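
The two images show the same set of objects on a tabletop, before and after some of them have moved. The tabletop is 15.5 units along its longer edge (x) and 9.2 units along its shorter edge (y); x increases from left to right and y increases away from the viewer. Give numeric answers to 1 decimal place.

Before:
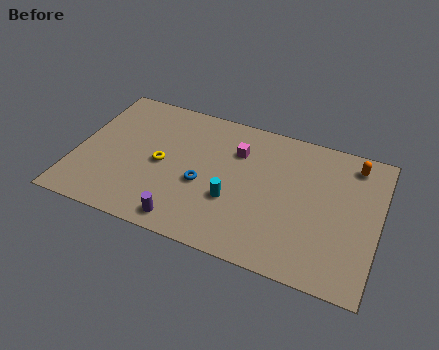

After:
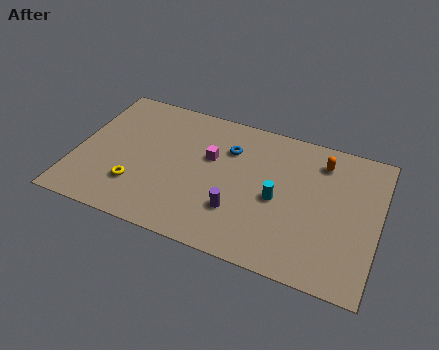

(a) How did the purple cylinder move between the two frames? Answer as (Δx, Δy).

(2.5, 1.6)

The purple cylinder was at about (6.0, 1.1) and moved to about (8.5, 2.7).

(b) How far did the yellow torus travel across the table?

2.2

The yellow torus moved from about (4.4, 4.4) to (3.3, 2.5), a distance of √(1.1² + 1.9²) ≈ 2.2.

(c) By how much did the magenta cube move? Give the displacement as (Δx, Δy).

(-1.3, -0.9)

From the two frames, the magenta cube sits at roughly (8.1, 6.6) before and (6.8, 5.7) after.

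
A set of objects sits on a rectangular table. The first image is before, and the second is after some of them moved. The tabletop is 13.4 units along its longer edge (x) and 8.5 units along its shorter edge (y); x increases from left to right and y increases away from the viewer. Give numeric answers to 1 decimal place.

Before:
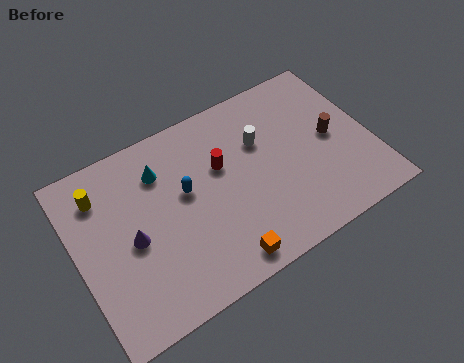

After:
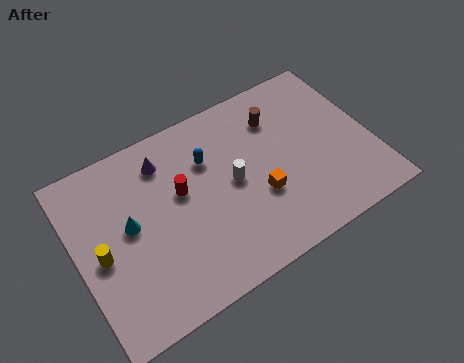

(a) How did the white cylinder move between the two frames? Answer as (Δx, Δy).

(-1.5, -1.3)

The white cylinder was at about (8.6, 5.6) and moved to about (7.1, 4.3).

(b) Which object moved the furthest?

the purple cone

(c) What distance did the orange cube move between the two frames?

3.0

The orange cube moved from about (6.0, 1.0) to (8.1, 3.1), a distance of √(2.1² + 2.1²) ≈ 3.0.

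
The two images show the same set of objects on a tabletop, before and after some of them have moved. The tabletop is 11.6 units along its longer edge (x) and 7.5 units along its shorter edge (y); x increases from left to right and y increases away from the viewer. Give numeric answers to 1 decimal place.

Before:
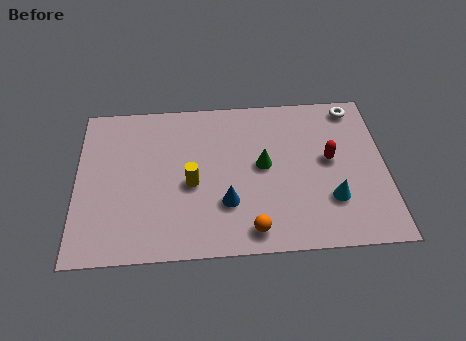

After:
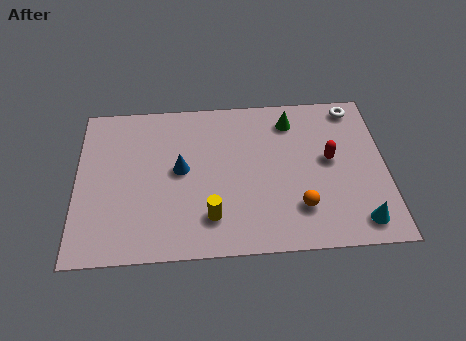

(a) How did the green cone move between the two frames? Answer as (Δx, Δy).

(1.1, 2.1)

From the two frames, the green cone sits at roughly (7.0, 4.0) before and (8.1, 6.1) after.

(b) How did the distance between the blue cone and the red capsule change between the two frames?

+1.3

Before: roughly 4.3 units apart; after: 5.6. That's 1.3 units further apart.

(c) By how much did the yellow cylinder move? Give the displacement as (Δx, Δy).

(0.7, -1.6)

From the two frames, the yellow cylinder sits at roughly (4.3, 3.3) before and (5.0, 1.7) after.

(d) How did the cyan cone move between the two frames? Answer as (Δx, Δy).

(1.0, -1.1)

The cyan cone was at about (9.5, 2.2) and moved to about (10.5, 1.1).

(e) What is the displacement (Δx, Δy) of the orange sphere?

(1.8, 0.9)

From the two frames, the orange sphere sits at roughly (6.5, 1.0) before and (8.3, 1.9) after.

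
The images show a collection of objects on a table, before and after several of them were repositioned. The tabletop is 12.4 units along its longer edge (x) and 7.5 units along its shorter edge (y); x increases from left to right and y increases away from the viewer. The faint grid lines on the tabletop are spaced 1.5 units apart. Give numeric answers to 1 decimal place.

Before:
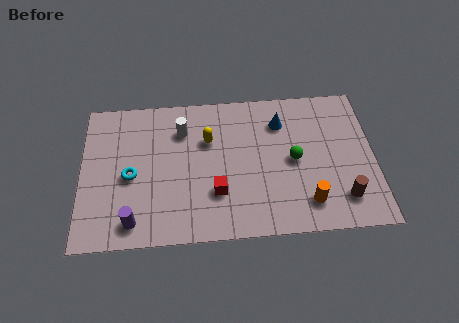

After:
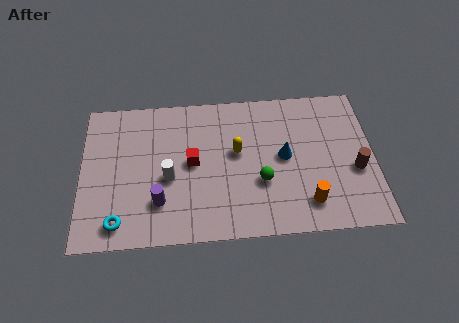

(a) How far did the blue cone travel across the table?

1.8

From (8.5, 5.7) to (8.6, 3.9), the blue cone covered √(0.1² + 1.8²) ≈ 1.8 units.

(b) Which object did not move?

the orange cylinder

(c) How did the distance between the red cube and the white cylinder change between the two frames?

-2.4

They were about 3.6 units apart before and 1.2 after — 2.4 units closer together.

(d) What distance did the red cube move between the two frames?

1.9

The red cube moved from about (5.7, 2.3) to (4.7, 3.9), a distance of √(1.0² + 1.6²) ≈ 1.9.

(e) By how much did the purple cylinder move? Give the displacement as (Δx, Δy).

(1.1, 0.9)

The purple cylinder started near (2.2, 1.1) and ended near (3.3, 2.0).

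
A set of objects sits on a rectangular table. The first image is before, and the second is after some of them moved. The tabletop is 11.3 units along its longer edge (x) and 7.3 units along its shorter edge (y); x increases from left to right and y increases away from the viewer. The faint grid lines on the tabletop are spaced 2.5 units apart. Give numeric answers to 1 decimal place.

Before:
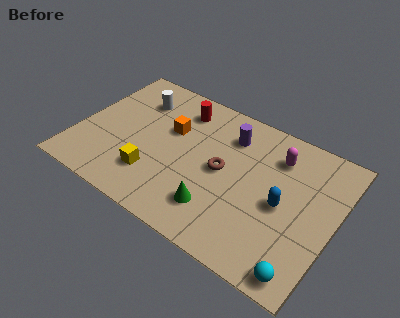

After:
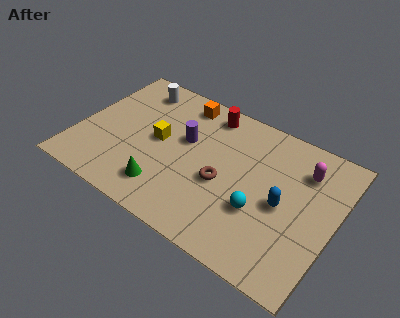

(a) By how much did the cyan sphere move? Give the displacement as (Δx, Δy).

(-2.2, 1.8)

The cyan sphere started near (10.4, 0.8) and ended near (8.2, 2.6).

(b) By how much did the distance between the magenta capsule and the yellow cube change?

+0.3

They were about 6.1 units apart before and 6.4 after — 0.3 units further apart.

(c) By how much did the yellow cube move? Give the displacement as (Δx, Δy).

(-0.1, 1.9)

From the two frames, the yellow cube sits at roughly (3.6, 1.9) before and (3.5, 3.8) after.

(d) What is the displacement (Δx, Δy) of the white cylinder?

(-0.2, 0.6)

The white cylinder started near (2.2, 5.5) and ended near (2.0, 6.1).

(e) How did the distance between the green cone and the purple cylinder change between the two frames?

-1.0

They were about 3.9 units apart before and 2.9 after — 1.0 units closer together.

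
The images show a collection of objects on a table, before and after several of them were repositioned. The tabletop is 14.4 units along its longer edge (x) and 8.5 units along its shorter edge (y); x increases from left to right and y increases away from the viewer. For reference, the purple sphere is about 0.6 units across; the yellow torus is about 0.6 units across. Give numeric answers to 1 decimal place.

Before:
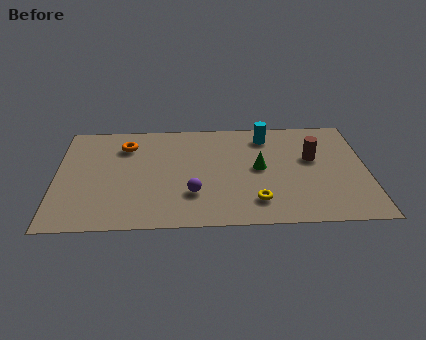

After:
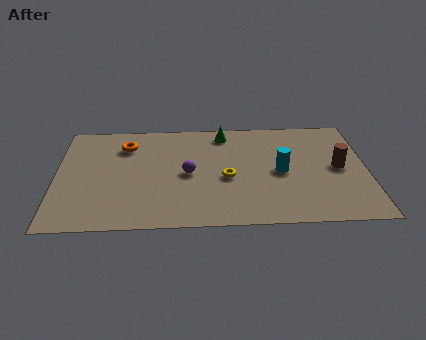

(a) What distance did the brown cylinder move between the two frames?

1.4

The brown cylinder was near (11.9, 5.1) before and (13.1, 4.3) after, so it travelled √(1.2² + 0.8²) ≈ 1.4 units.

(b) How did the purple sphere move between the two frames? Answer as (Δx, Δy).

(-0.2, 1.6)

The purple sphere was at about (6.3, 2.5) and moved to about (6.1, 4.1).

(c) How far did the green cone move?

3.3

The green cone moved from about (9.4, 4.4) to (7.8, 7.3), a distance of √(1.6² + 2.9²) ≈ 3.3.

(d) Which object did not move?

the orange torus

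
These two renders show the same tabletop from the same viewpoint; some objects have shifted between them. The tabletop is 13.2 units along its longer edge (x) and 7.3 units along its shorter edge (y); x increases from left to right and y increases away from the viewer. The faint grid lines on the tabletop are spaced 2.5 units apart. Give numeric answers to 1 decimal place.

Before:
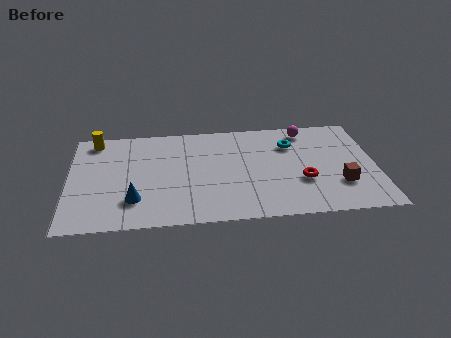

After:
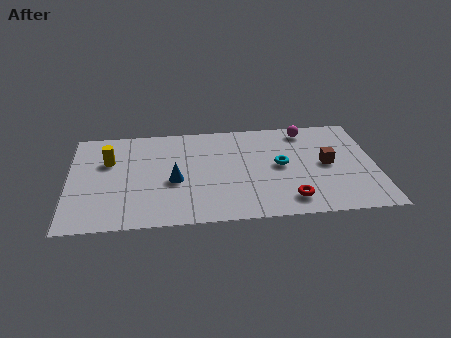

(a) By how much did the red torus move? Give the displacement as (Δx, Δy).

(-0.6, -1.3)

The red torus was at about (10.0, 2.6) and moved to about (9.4, 1.3).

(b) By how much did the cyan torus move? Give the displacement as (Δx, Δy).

(-0.5, -1.5)

From the two frames, the cyan torus sits at roughly (9.6, 5.3) before and (9.1, 3.8) after.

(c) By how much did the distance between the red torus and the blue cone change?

-2.0

The distance was about 7.2 in the first image and 5.2 in the second, so they moved 2.0 units closer together.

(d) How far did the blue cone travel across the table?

2.1

From (2.8, 1.9) to (4.5, 3.1), the blue cone covered √(1.7² + 1.2²) ≈ 2.1 units.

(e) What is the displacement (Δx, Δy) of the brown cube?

(-0.5, 1.5)

The brown cube was at about (11.6, 2.2) and moved to about (11.1, 3.7).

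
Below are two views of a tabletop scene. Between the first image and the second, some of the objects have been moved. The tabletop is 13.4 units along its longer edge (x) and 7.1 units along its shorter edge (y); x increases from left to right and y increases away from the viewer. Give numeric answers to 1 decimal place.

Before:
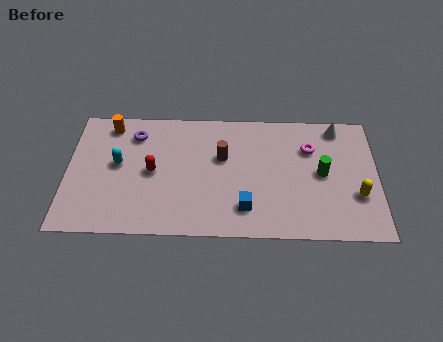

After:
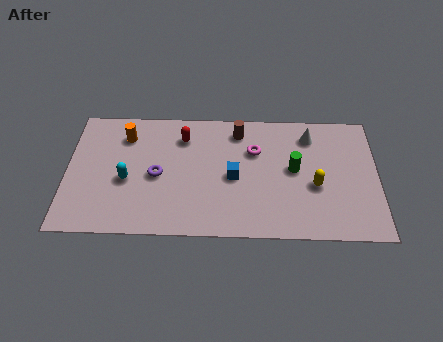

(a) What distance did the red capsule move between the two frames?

2.4

From (3.7, 3.5) to (5.0, 5.5), the red capsule covered √(1.3² + 2.0²) ≈ 2.4 units.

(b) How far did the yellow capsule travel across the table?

1.9

The yellow capsule moved from about (12.5, 2.4) to (10.7, 2.9), a distance of √(1.8² + 0.5²) ≈ 1.9.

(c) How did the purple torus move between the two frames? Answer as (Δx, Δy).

(1.0, -2.3)

The purple torus started near (2.9, 5.6) and ended near (3.9, 3.3).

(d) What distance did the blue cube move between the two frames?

1.8

From (7.7, 1.6) to (7.2, 3.3), the blue cube covered √(0.5² + 1.7²) ≈ 1.8 units.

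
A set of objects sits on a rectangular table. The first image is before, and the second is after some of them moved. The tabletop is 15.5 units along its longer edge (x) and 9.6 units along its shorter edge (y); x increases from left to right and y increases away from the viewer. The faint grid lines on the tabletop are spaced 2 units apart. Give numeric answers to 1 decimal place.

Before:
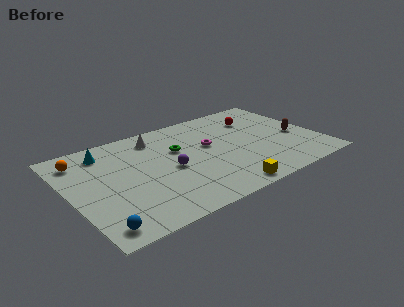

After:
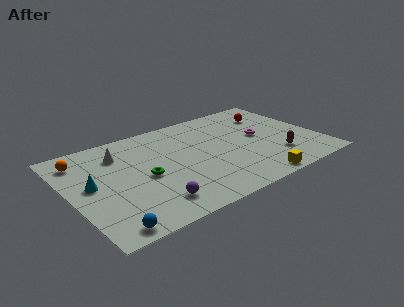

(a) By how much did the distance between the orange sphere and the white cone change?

-2.3

The distance was about 4.7 in the first image and 2.4 in the second, so they moved 2.3 units closer together.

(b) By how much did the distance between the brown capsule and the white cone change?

+1.2

Before: roughly 9.2 units apart; after: 10.4. That's 1.2 units further apart.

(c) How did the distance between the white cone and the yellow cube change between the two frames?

+2.2

Before: roughly 7.6 units apart; after: 9.8. That's 2.2 units further apart.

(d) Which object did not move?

the orange sphere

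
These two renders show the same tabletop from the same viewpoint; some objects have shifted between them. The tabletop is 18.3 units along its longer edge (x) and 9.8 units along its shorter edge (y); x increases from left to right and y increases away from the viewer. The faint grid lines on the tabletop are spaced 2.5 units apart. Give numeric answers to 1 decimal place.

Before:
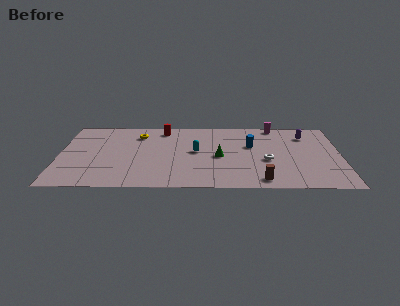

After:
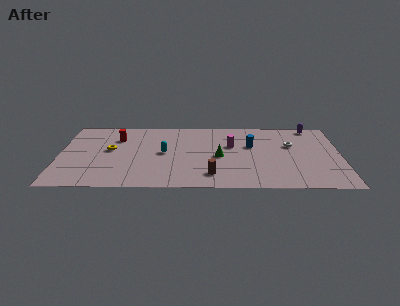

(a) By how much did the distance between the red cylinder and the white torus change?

+3.3

They were about 8.1 units apart before and 11.4 after — 3.3 units further apart.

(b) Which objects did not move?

the blue cylinder and the green cone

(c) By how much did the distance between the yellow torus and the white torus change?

+2.7

The distance was about 9.1 in the first image and 11.8 in the second, so they moved 2.7 units further apart.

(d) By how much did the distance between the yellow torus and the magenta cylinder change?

-1.2

The distance was about 9.1 in the first image and 7.9 in the second, so they moved 1.2 units closer together.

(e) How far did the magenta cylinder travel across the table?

4.1

The magenta cylinder was near (14.1, 9.0) before and (11.2, 6.1) after, so it travelled √(2.9² + 2.9²) ≈ 4.1 units.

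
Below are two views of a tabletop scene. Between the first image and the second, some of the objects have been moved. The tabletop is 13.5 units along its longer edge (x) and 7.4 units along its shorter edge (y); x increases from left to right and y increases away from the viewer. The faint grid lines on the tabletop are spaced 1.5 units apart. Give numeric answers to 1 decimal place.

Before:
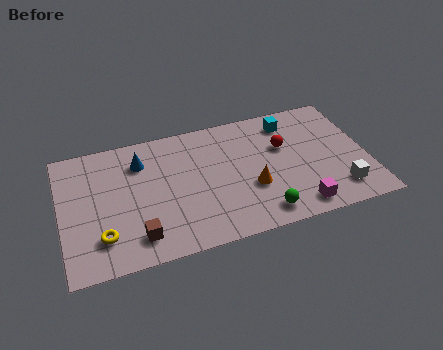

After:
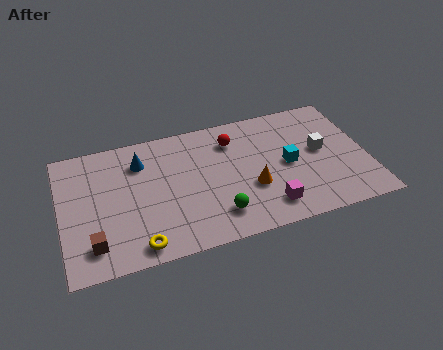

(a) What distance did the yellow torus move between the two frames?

1.7

The yellow torus was near (1.7, 1.8) before and (3.2, 0.9) after, so it travelled √(1.5² + 0.9²) ≈ 1.7 units.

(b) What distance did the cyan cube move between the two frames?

2.5

The cyan cube moved from about (10.3, 6.1) to (10.0, 3.6), a distance of √(0.3² + 2.5²) ≈ 2.5.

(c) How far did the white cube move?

2.6

The white cube was near (12.1, 1.5) before and (11.5, 4.0) after, so it travelled √(0.6² + 2.5²) ≈ 2.6 units.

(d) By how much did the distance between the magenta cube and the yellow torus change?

-2.8

Before: roughly 8.5 units apart; after: 5.7. That's 2.8 units closer together.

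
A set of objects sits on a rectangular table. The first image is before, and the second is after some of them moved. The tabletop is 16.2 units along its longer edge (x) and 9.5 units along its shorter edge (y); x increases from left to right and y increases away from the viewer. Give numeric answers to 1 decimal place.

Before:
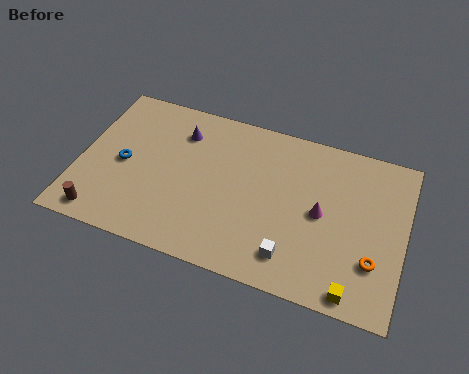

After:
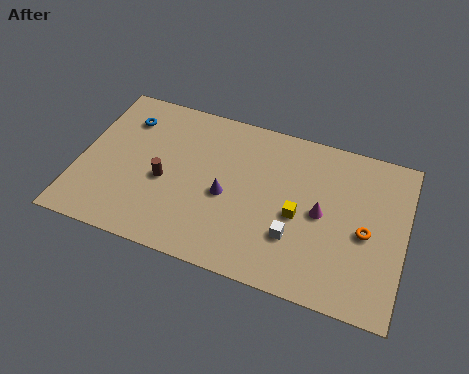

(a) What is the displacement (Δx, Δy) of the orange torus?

(-0.5, 1.5)

The orange torus started near (14.8, 2.8) and ended near (14.3, 4.3).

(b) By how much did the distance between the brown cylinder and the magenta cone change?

-3.4

The distance was about 11.2 in the first image and 7.8 in the second, so they moved 3.4 units closer together.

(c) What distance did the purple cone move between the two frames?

4.0

From (4.8, 7.3) to (7.4, 4.2), the purple cone covered √(2.6² + 3.1²) ≈ 4.0 units.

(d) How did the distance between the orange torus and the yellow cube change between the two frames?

+1.2

Before: roughly 2.1 units apart; after: 3.3. That's 1.2 units further apart.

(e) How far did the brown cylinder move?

4.1

From (1.5, 1.1) to (4.3, 4.1), the brown cylinder covered √(2.8² + 3.0²) ≈ 4.1 units.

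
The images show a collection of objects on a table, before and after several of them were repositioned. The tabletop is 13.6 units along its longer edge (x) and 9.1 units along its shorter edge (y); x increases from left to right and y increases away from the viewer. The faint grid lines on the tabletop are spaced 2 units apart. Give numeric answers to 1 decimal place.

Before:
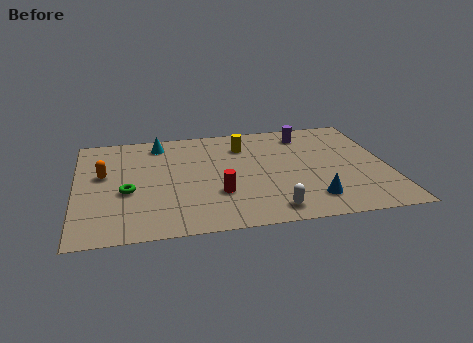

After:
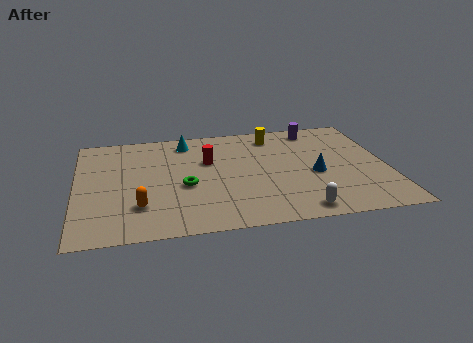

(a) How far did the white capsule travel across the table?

1.2

The white capsule moved from about (8.3, 1.2) to (9.5, 1.0), a distance of √(1.2² + 0.2²) ≈ 1.2.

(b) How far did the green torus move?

2.5

The green torus moved from about (2.2, 3.7) to (4.7, 3.8), a distance of √(2.5² + 0.1²) ≈ 2.5.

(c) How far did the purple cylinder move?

0.6

The purple cylinder moved from about (10.2, 7.5) to (10.7, 7.9), a distance of √(0.5² + 0.4²) ≈ 0.6.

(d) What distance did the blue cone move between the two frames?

2.1

The blue cone moved from about (10.1, 1.8) to (10.4, 3.9), a distance of √(0.3² + 2.1²) ≈ 2.1.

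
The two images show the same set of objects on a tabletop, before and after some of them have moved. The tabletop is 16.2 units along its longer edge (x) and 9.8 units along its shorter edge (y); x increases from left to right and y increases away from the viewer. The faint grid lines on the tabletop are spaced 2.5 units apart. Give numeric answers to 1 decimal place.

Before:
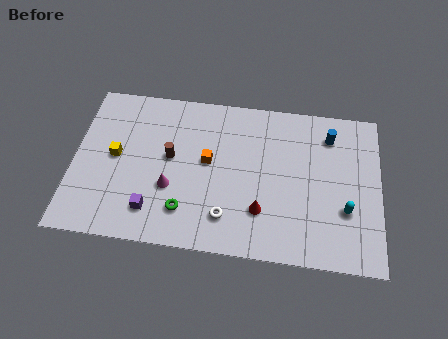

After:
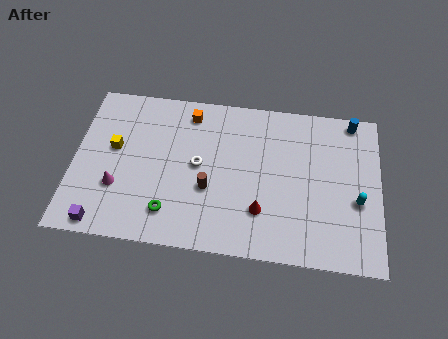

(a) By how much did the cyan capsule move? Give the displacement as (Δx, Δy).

(0.6, 0.6)

From the two frames, the cyan capsule sits at roughly (14.4, 3.3) before and (15.0, 3.9) after.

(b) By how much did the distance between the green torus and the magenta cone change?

+1.5

They were about 1.5 units apart before and 3.0 after — 1.5 units further apart.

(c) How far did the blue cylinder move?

1.6

From (13.5, 7.8) to (14.7, 8.9), the blue cylinder covered √(1.2² + 1.1²) ≈ 1.6 units.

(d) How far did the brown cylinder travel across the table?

2.7

The brown cylinder was near (5.1, 5.4) before and (7.2, 3.7) after, so it travelled √(2.1² + 1.7²) ≈ 2.7 units.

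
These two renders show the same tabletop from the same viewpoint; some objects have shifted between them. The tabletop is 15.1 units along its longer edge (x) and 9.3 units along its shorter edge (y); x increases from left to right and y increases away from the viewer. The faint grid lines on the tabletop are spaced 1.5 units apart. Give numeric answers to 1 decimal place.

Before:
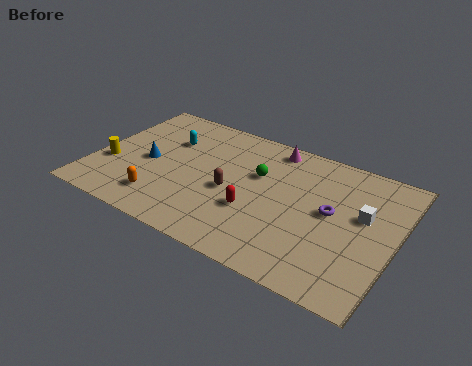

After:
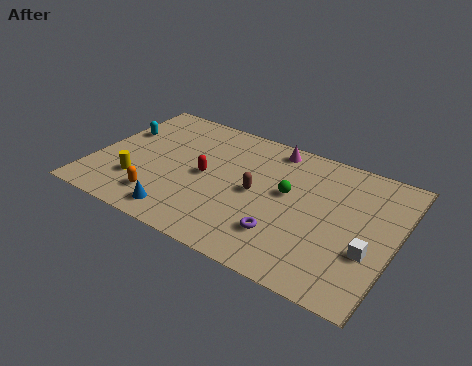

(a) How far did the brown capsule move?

1.3

The brown capsule moved from about (7.0, 4.1) to (8.2, 4.6), a distance of √(1.2² + 0.5²) ≈ 1.3.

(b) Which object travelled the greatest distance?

the blue cone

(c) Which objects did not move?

the magenta cone and the orange capsule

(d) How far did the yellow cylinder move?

1.7

The yellow cylinder was near (0.9, 3.3) before and (2.5, 2.6) after, so it travelled √(1.6² + 0.7²) ≈ 1.7 units.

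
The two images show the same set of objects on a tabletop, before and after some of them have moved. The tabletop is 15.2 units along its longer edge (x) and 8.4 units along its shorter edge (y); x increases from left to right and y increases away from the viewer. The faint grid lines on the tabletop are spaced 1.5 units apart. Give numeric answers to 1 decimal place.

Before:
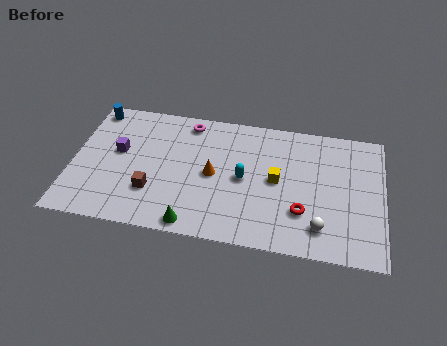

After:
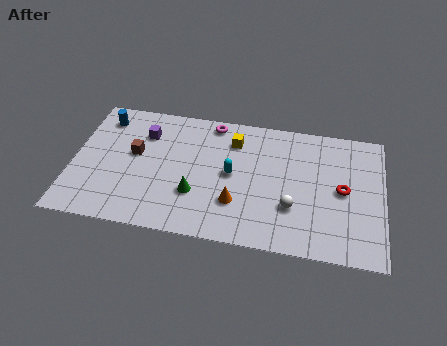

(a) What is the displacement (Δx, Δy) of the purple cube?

(1.2, 1.4)

From the two frames, the purple cube sits at roughly (2.2, 4.8) before and (3.4, 6.2) after.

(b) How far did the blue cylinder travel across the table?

0.7

The blue cylinder moved from about (0.8, 7.4) to (1.3, 6.9), a distance of √(0.5² + 0.5²) ≈ 0.7.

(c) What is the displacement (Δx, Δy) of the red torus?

(1.9, 1.7)

From the two frames, the red torus sits at roughly (11.3, 2.5) before and (13.2, 4.2) after.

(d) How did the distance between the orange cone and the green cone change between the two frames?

-1.4

They were about 3.4 units apart before and 2.0 after — 1.4 units closer together.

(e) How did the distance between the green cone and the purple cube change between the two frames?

-1.2

Before: roughly 5.6 units apart; after: 4.4. That's 1.2 units closer together.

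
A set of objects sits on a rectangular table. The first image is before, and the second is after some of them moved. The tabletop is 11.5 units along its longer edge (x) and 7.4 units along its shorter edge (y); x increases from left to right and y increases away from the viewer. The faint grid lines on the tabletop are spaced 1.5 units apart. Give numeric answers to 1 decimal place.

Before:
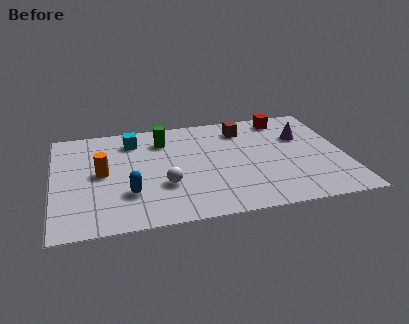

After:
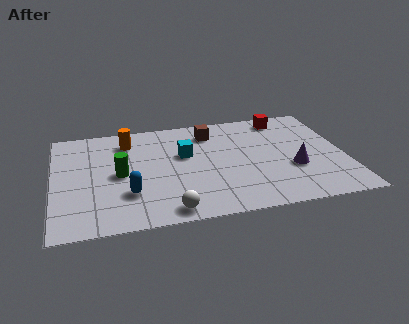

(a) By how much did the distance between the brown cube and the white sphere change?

+0.7

The distance was about 4.7 in the first image and 5.4 in the second, so they moved 0.7 units further apart.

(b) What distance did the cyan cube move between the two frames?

2.4

The cyan cube moved from about (3.2, 5.9) to (5.2, 4.5), a distance of √(2.0² + 1.4²) ≈ 2.4.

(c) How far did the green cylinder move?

2.8

From (4.4, 5.7) to (2.6, 3.6), the green cylinder covered √(1.8² + 2.1²) ≈ 2.8 units.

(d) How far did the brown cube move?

1.3

From (7.6, 5.9) to (6.3, 5.9), the brown cube covered √(1.3² + 0.0²) ≈ 1.3 units.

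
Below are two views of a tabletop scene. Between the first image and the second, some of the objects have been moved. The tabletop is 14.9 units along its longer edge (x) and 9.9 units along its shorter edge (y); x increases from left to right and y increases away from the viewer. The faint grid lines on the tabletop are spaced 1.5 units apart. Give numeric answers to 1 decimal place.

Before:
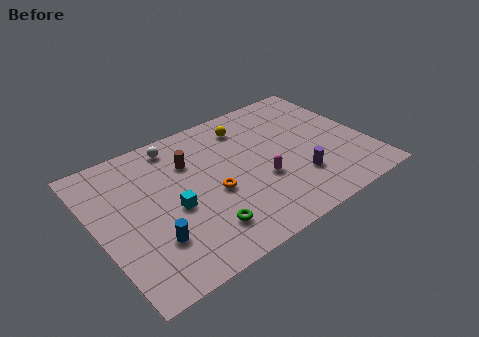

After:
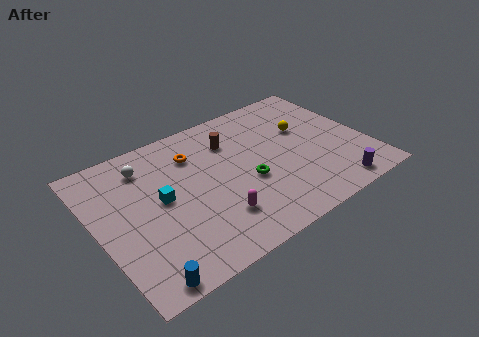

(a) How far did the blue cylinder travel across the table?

2.2

From (2.6, 2.8) to (1.6, 0.8), the blue cylinder covered √(1.0² + 2.0²) ≈ 2.2 units.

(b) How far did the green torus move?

3.5

The green torus moved from about (5.2, 2.1) to (8.1, 4.0), a distance of √(2.9² + 1.9²) ≈ 3.5.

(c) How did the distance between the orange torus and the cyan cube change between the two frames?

+0.9

They were about 2.2 units apart before and 3.1 after — 0.9 units further apart.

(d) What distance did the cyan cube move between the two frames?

1.0

The cyan cube moved from about (4.0, 4.3) to (3.5, 5.2), a distance of √(0.5² + 0.9²) ≈ 1.0.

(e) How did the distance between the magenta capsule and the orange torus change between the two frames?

+2.3

They were about 2.6 units apart before and 4.9 after — 2.3 units further apart.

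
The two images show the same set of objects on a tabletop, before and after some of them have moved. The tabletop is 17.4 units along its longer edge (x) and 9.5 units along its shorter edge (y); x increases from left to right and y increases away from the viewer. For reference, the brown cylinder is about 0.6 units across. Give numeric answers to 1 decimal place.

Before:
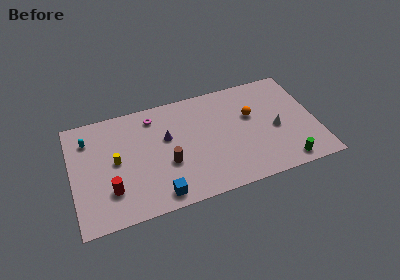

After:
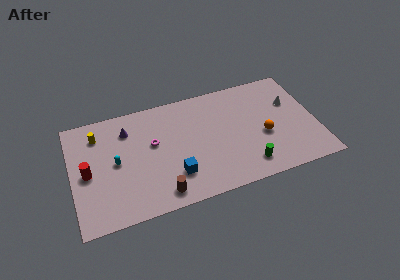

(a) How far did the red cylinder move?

2.4

From (2.6, 2.6) to (1.1, 4.5), the red cylinder covered √(1.5² + 1.9²) ≈ 2.4 units.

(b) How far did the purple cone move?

3.1

From (6.8, 5.8) to (4.1, 7.3), the purple cone covered √(2.7² + 1.5²) ≈ 3.1 units.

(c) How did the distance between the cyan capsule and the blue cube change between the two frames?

-3.0

Before: roughly 7.6 units apart; after: 4.6. That's 3.0 units closer together.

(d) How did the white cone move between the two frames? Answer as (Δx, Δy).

(1.3, 2.0)

From the two frames, the white cone sits at roughly (14.5, 4.2) before and (15.8, 6.2) after.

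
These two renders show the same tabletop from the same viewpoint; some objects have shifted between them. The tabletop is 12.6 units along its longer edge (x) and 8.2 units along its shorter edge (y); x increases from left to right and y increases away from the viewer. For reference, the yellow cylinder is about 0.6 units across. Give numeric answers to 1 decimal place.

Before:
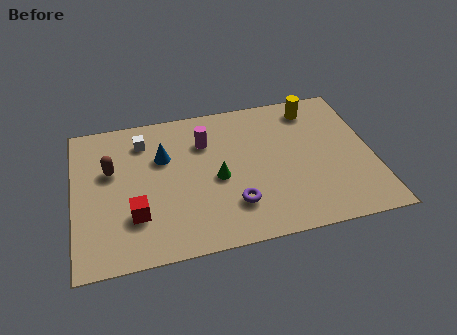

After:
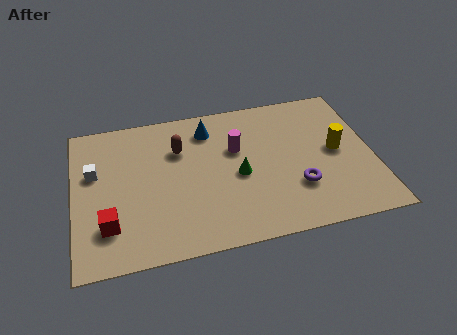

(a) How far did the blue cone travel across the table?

2.3

The blue cone moved from about (3.8, 5.4) to (5.8, 6.6), a distance of √(2.0² + 1.2²) ≈ 2.3.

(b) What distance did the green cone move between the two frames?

0.9

From (6.0, 3.7) to (6.9, 3.7), the green cone covered √(0.9² + 0.0²) ≈ 0.9 units.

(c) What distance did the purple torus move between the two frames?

2.7

The purple torus was near (6.6, 2.1) before and (9.3, 2.5) after, so it travelled √(2.7² + 0.4²) ≈ 2.7 units.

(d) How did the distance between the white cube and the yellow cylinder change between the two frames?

+2.9

They were about 7.3 units apart before and 10.2 after — 2.9 units further apart.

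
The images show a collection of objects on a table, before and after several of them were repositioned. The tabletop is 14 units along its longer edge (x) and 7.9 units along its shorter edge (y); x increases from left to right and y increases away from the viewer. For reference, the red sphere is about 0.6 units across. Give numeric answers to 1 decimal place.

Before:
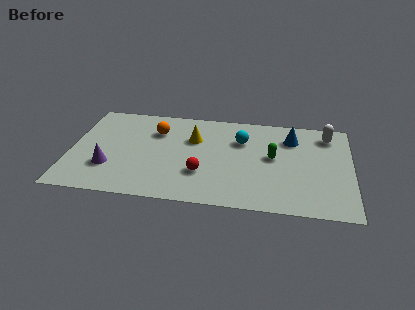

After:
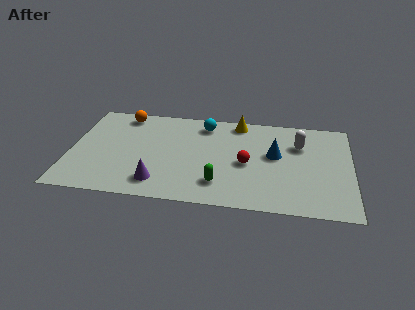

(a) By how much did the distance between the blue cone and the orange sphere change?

+1.3

Before: roughly 6.8 units apart; after: 8.1. That's 1.3 units further apart.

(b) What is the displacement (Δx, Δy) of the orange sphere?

(-1.7, 1.2)

The orange sphere started near (4.2, 5.7) and ended near (2.5, 6.9).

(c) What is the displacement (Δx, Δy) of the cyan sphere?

(-1.9, 1.1)

The cyan sphere was at about (8.5, 5.5) and moved to about (6.6, 6.6).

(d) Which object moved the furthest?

the green capsule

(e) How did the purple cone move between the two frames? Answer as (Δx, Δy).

(2.5, -0.9)

From the two frames, the purple cone sits at roughly (2.0, 2.4) before and (4.5, 1.5) after.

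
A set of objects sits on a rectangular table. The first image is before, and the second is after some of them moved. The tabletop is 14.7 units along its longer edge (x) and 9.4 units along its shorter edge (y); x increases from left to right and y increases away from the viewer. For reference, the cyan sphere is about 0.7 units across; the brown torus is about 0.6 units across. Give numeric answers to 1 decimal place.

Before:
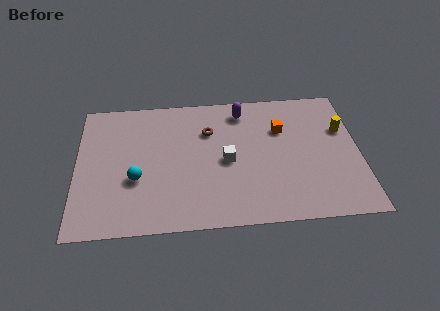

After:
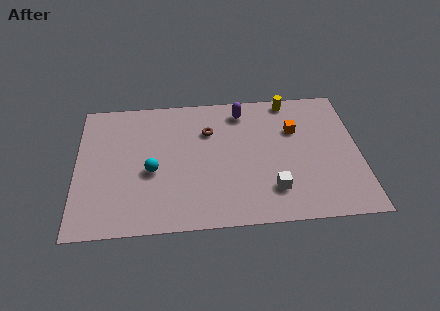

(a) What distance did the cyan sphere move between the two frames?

0.9

The cyan sphere moved from about (3.1, 3.5) to (3.9, 4.0), a distance of √(0.8² + 0.5²) ≈ 0.9.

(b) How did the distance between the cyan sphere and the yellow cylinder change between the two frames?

-2.5

The distance was about 11.1 in the first image and 8.6 in the second, so they moved 2.5 units closer together.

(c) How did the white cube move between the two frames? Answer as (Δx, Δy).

(2.3, -2.2)

The white cube was at about (7.8, 4.4) and moved to about (10.1, 2.2).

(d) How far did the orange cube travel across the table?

0.7

The orange cube was near (10.7, 6.4) before and (11.4, 6.3) after, so it travelled √(0.7² + 0.1²) ≈ 0.7 units.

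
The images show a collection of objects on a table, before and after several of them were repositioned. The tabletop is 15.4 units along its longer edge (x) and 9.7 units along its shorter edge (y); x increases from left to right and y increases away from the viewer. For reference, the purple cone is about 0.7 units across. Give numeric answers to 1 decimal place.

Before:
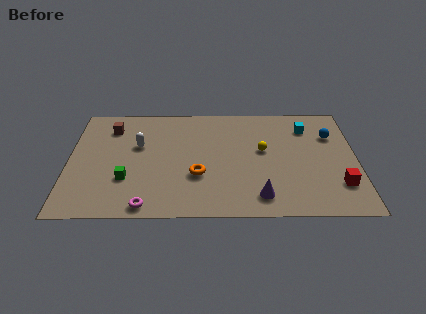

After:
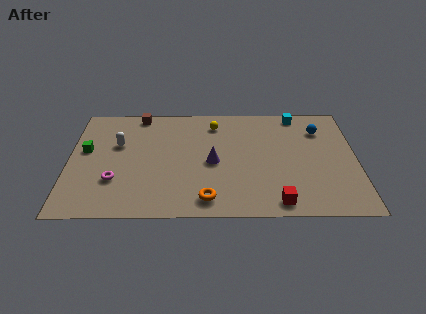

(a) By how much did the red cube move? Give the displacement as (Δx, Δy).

(-3.3, -1.4)

The red cube was at about (14.4, 2.5) and moved to about (11.1, 1.1).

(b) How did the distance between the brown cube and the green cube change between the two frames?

-0.3

Before: roughly 4.6 units apart; after: 4.3. That's 0.3 units closer together.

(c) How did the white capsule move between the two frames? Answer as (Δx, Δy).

(-1.1, 0.1)

The white capsule started near (3.7, 6.0) and ended near (2.6, 6.1).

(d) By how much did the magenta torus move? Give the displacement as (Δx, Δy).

(-1.7, 2.1)

From the two frames, the magenta torus sits at roughly (4.2, 0.9) before and (2.5, 3.0) after.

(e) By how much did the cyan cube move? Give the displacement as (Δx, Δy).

(-0.5, 1.2)

The cyan cube started near (12.8, 7.5) and ended near (12.3, 8.7).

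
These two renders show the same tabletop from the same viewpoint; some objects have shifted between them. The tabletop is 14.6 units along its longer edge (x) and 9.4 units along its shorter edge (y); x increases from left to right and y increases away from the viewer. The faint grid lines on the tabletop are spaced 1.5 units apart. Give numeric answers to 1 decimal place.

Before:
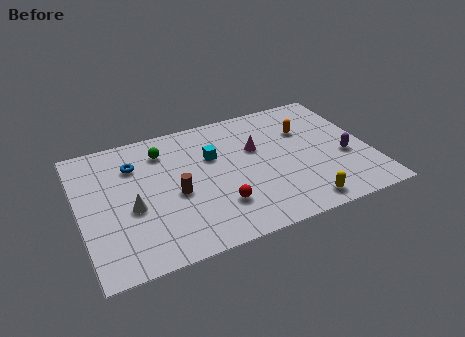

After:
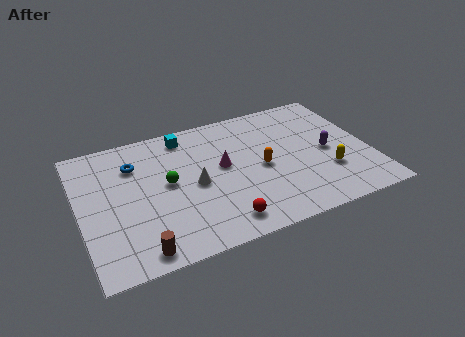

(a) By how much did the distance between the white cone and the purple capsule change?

-4.0

Before: roughly 10.8 units apart; after: 6.8. That's 4.0 units closer together.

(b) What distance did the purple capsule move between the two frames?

1.1

The purple capsule moved from about (13.3, 3.7) to (12.5, 4.4), a distance of √(0.8² + 0.7²) ≈ 1.1.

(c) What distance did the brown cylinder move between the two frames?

3.7

From (4.7, 4.1) to (2.6, 1.0), the brown cylinder covered √(2.1² + 3.1²) ≈ 3.7 units.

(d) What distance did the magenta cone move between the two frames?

1.9

The magenta cone moved from about (9.0, 5.9) to (7.2, 5.2), a distance of √(1.8² + 0.7²) ≈ 1.9.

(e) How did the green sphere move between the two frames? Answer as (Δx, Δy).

(0.0, -2.4)

The green sphere was at about (4.4, 7.4) and moved to about (4.4, 5.0).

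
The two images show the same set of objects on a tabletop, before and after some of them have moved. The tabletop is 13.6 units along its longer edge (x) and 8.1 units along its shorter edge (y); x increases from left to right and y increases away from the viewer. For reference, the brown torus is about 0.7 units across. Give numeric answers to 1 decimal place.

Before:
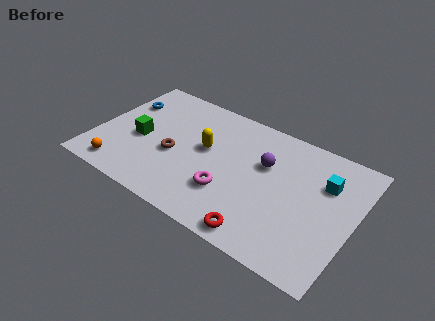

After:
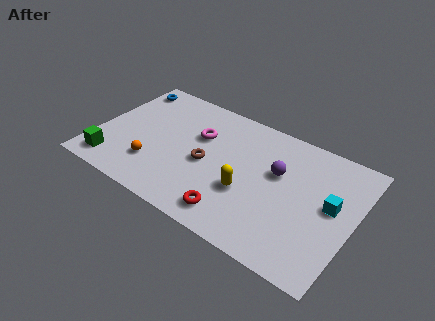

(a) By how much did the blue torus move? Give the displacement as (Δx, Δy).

(-0.1, 1.2)

From the two frames, the blue torus sits at roughly (1.0, 5.7) before and (0.9, 6.9) after.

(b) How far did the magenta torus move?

3.5

The magenta torus moved from about (7.3, 2.5) to (5.2, 5.3), a distance of √(2.1² + 2.8²) ≈ 3.5.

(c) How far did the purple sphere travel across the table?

0.7

The purple sphere moved from about (8.8, 5.2) to (9.5, 5.0), a distance of √(0.7² + 0.2²) ≈ 0.7.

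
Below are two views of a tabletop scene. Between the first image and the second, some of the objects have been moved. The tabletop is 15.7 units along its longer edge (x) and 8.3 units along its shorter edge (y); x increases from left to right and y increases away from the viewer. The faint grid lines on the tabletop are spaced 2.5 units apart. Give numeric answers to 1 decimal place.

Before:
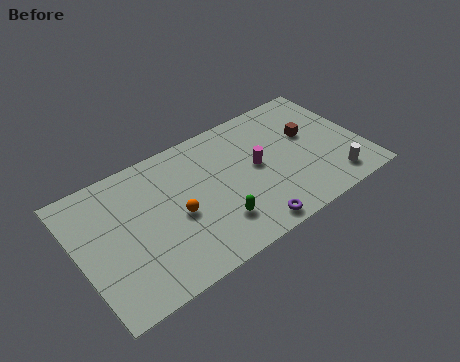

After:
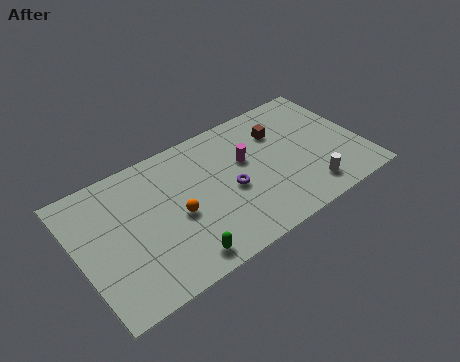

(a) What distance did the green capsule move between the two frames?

2.4

The green capsule moved from about (7.2, 2.1) to (5.0, 1.1), a distance of √(2.2² + 1.0²) ≈ 2.4.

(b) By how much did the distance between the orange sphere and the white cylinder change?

-1.4

The distance was about 8.7 in the first image and 7.3 in the second, so they moved 1.4 units closer together.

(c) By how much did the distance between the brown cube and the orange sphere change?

-1.2

The distance was about 7.8 in the first image and 6.6 in the second, so they moved 1.2 units closer together.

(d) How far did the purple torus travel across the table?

2.8

From (8.8, 0.9) to (8.3, 3.7), the purple torus covered √(0.5² + 2.8²) ≈ 2.8 units.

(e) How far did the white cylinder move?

1.4

The white cylinder moved from about (13.7, 1.4) to (12.3, 1.5), a distance of √(1.4² + 0.1²) ≈ 1.4.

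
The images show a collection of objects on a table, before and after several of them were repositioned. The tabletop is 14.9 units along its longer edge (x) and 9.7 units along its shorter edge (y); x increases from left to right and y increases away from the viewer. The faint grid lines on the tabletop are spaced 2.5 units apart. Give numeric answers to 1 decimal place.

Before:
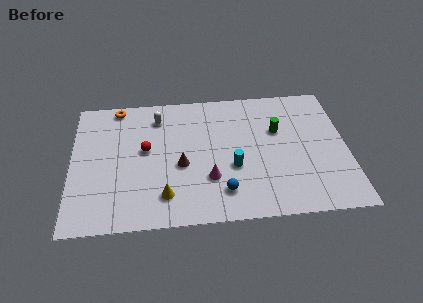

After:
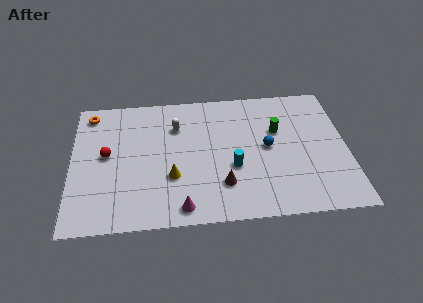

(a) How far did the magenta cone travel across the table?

2.4

The magenta cone moved from about (7.4, 3.0) to (5.9, 1.1), a distance of √(1.5² + 1.9²) ≈ 2.4.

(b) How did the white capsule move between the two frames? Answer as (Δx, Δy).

(1.0, -0.8)

From the two frames, the white capsule sits at roughly (4.7, 7.8) before and (5.7, 7.0) after.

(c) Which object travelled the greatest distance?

the blue sphere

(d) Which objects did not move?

the green cylinder and the cyan cylinder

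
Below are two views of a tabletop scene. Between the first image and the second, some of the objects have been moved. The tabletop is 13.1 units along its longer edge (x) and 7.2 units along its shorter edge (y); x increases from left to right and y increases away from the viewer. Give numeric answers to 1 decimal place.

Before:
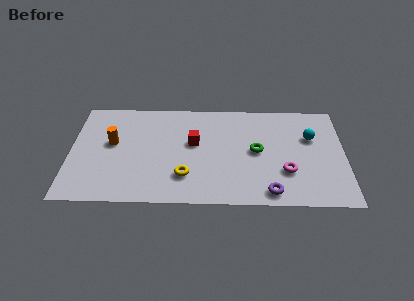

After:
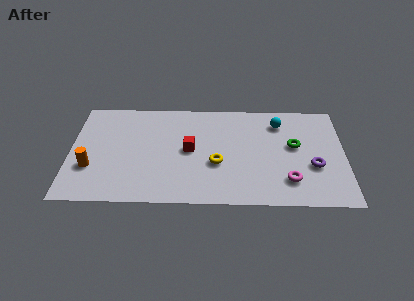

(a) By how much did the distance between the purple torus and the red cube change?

+1.1

Before: roughly 4.9 units apart; after: 6.0. That's 1.1 units further apart.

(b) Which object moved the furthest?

the purple torus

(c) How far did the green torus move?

1.8

The green torus moved from about (8.9, 3.7) to (10.7, 4.1), a distance of √(1.8² + 0.4²) ≈ 1.8.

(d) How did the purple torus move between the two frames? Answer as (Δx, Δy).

(2.1, 1.8)

From the two frames, the purple torus sits at roughly (9.5, 0.9) before and (11.6, 2.7) after.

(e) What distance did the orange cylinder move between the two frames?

2.0

From (2.0, 4.1) to (1.0, 2.4), the orange cylinder covered √(1.0² + 1.7²) ≈ 2.0 units.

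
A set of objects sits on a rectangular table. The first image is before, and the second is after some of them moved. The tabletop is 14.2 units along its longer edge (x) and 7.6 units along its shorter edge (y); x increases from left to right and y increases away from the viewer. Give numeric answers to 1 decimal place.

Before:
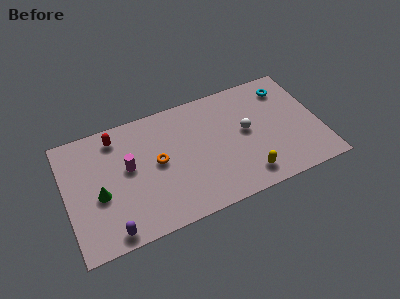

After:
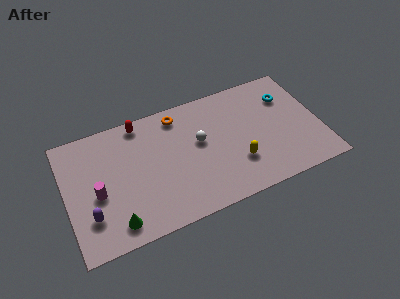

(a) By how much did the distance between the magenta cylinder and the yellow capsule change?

+0.8

Before: roughly 7.0 units apart; after: 7.8. That's 0.8 units further apart.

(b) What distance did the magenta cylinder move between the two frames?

2.1

The magenta cylinder was near (3.5, 4.3) before and (1.7, 3.3) after, so it travelled √(1.8² + 1.0²) ≈ 2.1 units.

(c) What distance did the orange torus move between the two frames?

2.9

The orange torus moved from about (5.1, 4.0) to (6.5, 6.5), a distance of √(1.4² + 2.5²) ≈ 2.9.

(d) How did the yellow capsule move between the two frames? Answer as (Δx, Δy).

(-0.4, 1.0)

The yellow capsule started near (9.8, 1.3) and ended near (9.4, 2.3).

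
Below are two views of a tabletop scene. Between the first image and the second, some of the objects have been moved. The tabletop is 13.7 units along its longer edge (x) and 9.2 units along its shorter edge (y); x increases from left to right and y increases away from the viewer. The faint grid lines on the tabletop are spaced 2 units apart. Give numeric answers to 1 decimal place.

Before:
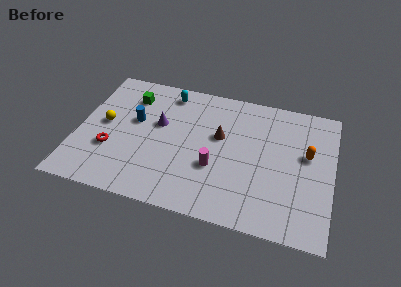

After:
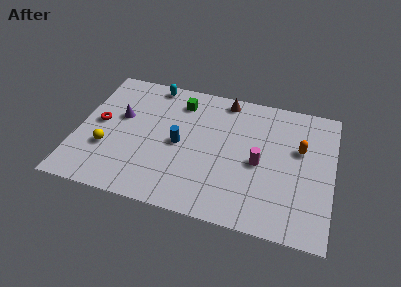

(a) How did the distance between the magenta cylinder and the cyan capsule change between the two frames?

+1.9

Before: roughly 5.4 units apart; after: 7.3. That's 1.9 units further apart.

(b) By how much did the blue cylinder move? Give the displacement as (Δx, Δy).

(2.5, -1.0)

The blue cylinder started near (3.0, 5.4) and ended near (5.5, 4.4).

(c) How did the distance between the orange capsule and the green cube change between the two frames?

-3.0

Before: roughly 9.8 units apart; after: 6.8. That's 3.0 units closer together.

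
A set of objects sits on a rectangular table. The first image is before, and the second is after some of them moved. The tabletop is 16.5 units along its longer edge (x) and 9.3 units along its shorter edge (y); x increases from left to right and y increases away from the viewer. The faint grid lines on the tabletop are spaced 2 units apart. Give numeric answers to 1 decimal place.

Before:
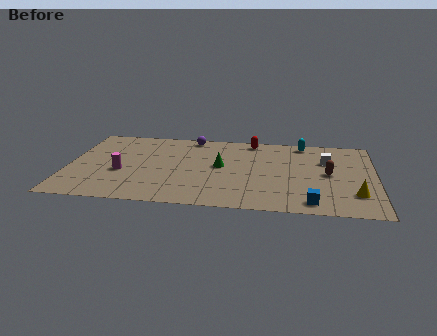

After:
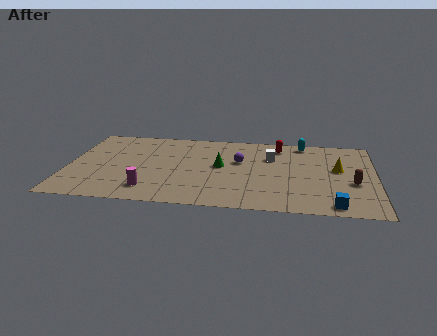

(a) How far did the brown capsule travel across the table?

1.6

The brown capsule moved from about (14.0, 4.7) to (15.3, 3.7), a distance of √(1.3² + 1.0²) ≈ 1.6.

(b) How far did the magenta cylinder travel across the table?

2.5

From (2.9, 3.7) to (4.5, 1.8), the magenta cylinder covered √(1.6² + 1.9²) ≈ 2.5 units.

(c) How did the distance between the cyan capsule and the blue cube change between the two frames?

+0.4

The distance was about 7.1 in the first image and 7.5 in the second, so they moved 0.4 units further apart.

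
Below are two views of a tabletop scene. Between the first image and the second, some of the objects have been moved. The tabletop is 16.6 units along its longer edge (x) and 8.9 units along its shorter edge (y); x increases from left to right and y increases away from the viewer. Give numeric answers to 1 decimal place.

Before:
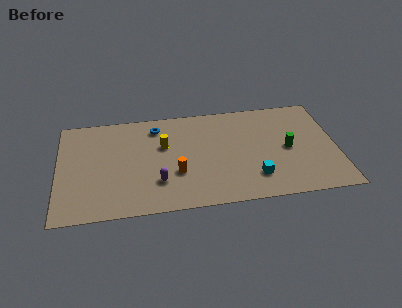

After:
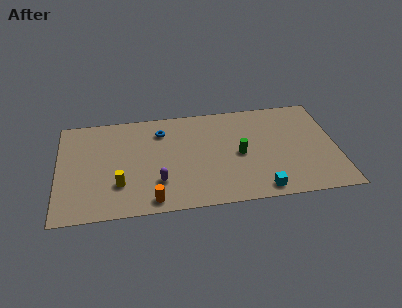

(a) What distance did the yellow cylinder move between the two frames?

4.0

From (6.3, 5.6) to (3.6, 2.6), the yellow cylinder covered √(2.7² + 3.0²) ≈ 4.0 units.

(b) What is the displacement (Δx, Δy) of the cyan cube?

(0.3, -1.1)

The cyan cube started near (11.6, 2.1) and ended near (11.9, 1.0).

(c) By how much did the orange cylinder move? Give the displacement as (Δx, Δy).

(-1.5, -2.1)

The orange cylinder started near (7.0, 3.1) and ended near (5.5, 1.0).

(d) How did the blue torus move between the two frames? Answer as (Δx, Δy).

(0.3, -0.4)

From the two frames, the blue torus sits at roughly (5.9, 7.3) before and (6.2, 6.9) after.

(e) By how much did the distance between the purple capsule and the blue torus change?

-0.4

Before: roughly 4.8 units apart; after: 4.4. That's 0.4 units closer together.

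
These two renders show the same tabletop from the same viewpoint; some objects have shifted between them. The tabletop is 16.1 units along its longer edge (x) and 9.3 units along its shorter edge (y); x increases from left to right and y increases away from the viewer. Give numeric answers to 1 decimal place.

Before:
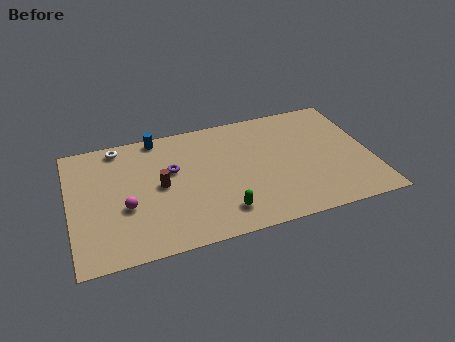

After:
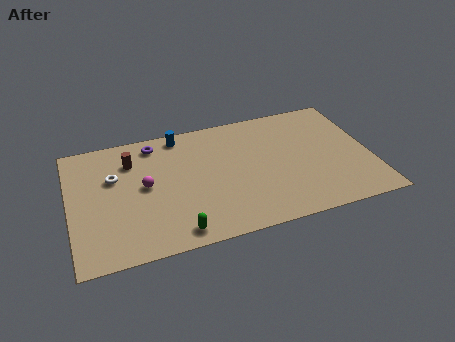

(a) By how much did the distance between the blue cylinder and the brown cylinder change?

-0.8

The distance was about 3.8 in the first image and 3.0 in the second, so they moved 0.8 units closer together.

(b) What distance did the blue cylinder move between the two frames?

1.2

From (4.9, 8.5) to (6.1, 8.3), the blue cylinder covered √(1.2² + 0.2²) ≈ 1.2 units.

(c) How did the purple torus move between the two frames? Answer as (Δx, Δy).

(-0.8, 2.3)

The purple torus was at about (5.5, 5.7) and moved to about (4.7, 8.0).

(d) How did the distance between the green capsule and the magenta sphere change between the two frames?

-1.3

Before: roughly 5.3 units apart; after: 4.0. That's 1.3 units closer together.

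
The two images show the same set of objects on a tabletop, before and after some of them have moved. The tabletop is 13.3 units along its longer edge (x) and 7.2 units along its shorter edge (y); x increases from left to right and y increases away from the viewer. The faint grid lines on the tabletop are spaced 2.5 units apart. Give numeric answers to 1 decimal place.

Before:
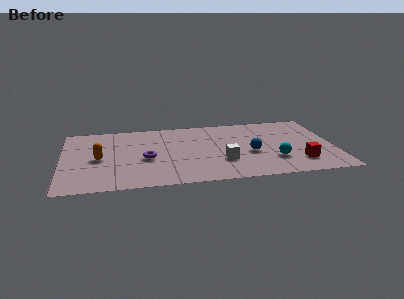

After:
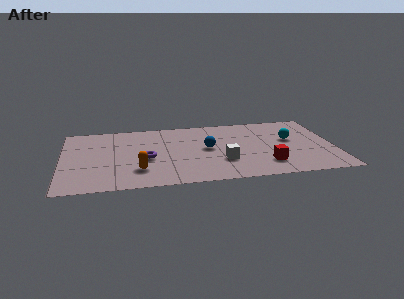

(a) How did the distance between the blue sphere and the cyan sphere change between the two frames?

+2.7

Before: roughly 1.4 units apart; after: 4.1. That's 2.7 units further apart.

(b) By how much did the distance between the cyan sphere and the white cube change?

+1.4

Before: roughly 2.5 units apart; after: 3.9. That's 1.4 units further apart.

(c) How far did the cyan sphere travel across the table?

2.3

The cyan sphere was near (10.3, 2.1) before and (11.2, 4.2) after, so it travelled √(0.9² + 2.1²) ≈ 2.3 units.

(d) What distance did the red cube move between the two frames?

1.6

The red cube was near (11.5, 1.7) before and (9.9, 1.7) after, so it travelled √(1.6² + 0.0²) ≈ 1.6 units.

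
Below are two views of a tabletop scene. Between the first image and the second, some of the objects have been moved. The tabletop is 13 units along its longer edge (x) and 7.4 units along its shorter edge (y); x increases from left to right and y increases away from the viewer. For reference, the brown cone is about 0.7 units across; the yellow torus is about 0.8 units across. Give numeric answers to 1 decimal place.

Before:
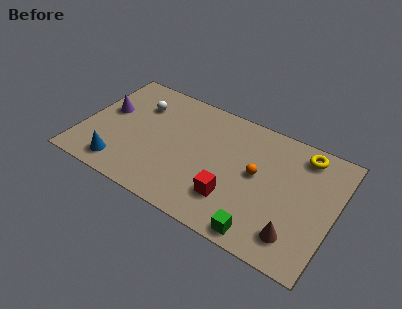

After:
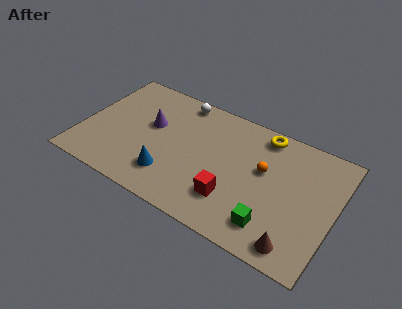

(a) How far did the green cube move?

0.8

From (9.7, 0.8) to (10.1, 1.5), the green cube covered √(0.4² + 0.7²) ≈ 0.8 units.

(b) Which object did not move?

the red cube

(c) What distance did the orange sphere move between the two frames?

0.5

The orange sphere was near (9.0, 4.0) before and (9.3, 4.4) after, so it travelled √(0.3² + 0.4²) ≈ 0.5 units.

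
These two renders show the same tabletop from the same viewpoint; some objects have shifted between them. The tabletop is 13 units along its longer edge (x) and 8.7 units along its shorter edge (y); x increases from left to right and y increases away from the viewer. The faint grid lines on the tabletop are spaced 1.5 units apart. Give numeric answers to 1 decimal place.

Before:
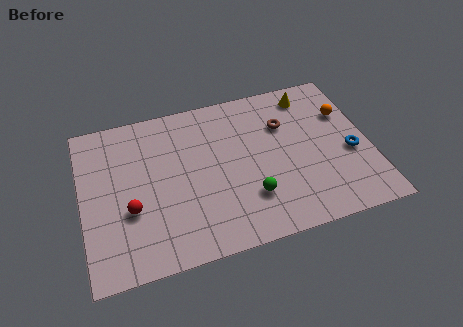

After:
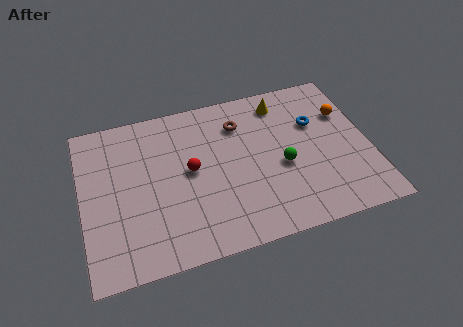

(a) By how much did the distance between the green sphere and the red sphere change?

-1.2

Before: roughly 5.4 units apart; after: 4.2. That's 1.2 units closer together.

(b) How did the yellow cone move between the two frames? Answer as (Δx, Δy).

(-1.3, -0.1)

The yellow cone was at about (10.6, 7.4) and moved to about (9.3, 7.3).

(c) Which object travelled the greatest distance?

the red sphere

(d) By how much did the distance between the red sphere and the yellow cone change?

-4.3

The distance was about 9.5 in the first image and 5.2 in the second, so they moved 4.3 units closer together.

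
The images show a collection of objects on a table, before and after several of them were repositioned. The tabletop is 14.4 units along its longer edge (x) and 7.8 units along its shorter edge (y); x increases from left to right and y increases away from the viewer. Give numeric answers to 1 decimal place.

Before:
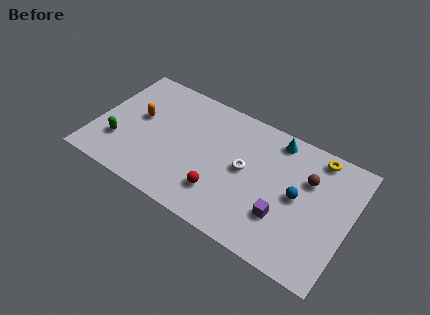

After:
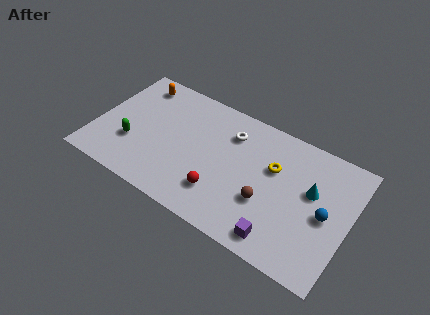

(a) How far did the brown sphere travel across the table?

3.2

The brown sphere was near (11.9, 5.3) before and (9.9, 2.8) after, so it travelled √(2.0² + 2.5²) ≈ 3.2 units.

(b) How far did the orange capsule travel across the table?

2.3

The orange capsule was near (2.3, 4.4) before and (1.8, 6.6) after, so it travelled √(0.5² + 2.2²) ≈ 2.3 units.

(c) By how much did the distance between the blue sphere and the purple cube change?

+1.7

The distance was about 1.7 in the first image and 3.4 in the second, so they moved 1.7 units further apart.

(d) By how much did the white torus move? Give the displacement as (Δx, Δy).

(-1.1, 1.8)

The white torus was at about (8.5, 4.1) and moved to about (7.4, 5.9).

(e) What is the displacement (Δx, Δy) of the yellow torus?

(-2.2, -1.9)

From the two frames, the yellow torus sits at roughly (12.2, 6.9) before and (10.0, 5.0) after.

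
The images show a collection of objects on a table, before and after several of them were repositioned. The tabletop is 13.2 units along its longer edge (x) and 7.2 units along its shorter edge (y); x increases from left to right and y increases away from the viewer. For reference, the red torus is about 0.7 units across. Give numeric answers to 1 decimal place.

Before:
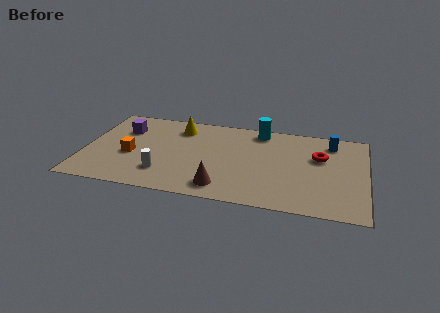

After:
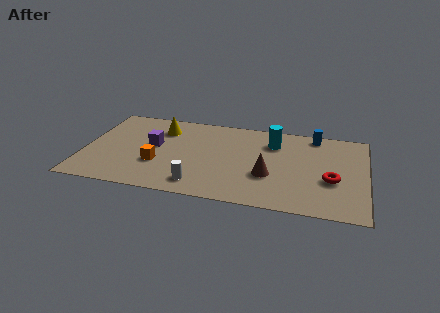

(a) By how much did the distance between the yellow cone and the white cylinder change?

+0.7

They were about 4.0 units apart before and 4.7 after — 0.7 units further apart.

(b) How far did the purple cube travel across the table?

1.9

The purple cube was near (1.7, 5.1) before and (3.2, 4.0) after, so it travelled √(1.5² + 1.1²) ≈ 1.9 units.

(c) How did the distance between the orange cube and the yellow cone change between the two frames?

-0.5

They were about 3.5 units apart before and 3.0 after — 0.5 units closer together.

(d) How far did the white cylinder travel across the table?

1.8

The white cylinder moved from about (3.8, 1.8) to (5.5, 1.2), a distance of √(1.7² + 0.6²) ≈ 1.8.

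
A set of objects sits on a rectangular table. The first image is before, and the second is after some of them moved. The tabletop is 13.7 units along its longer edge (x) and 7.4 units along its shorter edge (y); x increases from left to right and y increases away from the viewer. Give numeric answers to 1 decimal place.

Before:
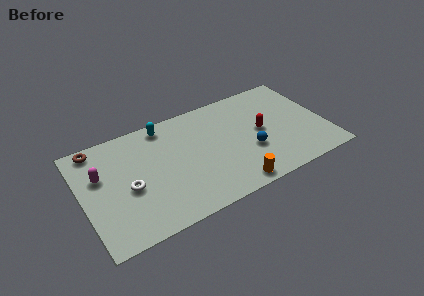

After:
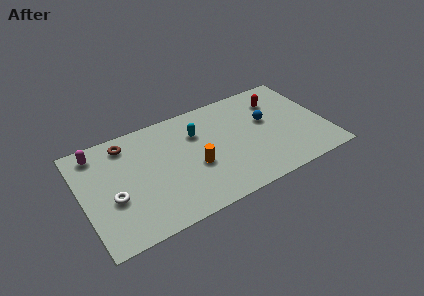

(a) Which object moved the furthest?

the orange cylinder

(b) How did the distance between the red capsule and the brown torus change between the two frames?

-0.8

Before: roughly 9.4 units apart; after: 8.6. That's 0.8 units closer together.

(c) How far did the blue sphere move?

2.1

From (9.3, 2.7) to (10.5, 4.4), the blue sphere covered √(1.2² + 1.7²) ≈ 2.1 units.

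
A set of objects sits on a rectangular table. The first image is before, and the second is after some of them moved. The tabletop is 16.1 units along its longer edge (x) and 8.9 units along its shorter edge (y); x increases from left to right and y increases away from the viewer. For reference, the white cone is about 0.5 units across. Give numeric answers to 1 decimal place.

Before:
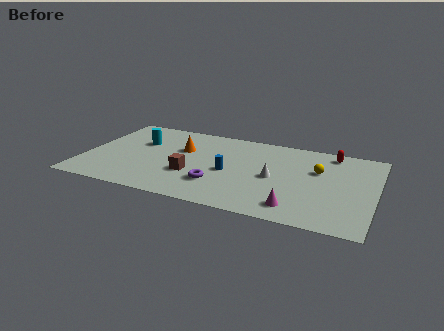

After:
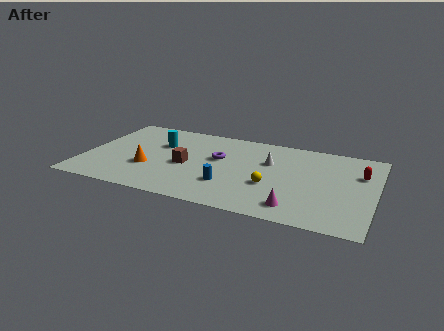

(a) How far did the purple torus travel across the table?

2.8

From (7.6, 2.5) to (7.4, 5.3), the purple torus covered √(0.2² + 2.8²) ≈ 2.8 units.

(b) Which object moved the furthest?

the yellow sphere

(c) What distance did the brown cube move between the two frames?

1.0

From (6.1, 3.1) to (5.7, 4.0), the brown cube covered √(0.4² + 0.9²) ≈ 1.0 units.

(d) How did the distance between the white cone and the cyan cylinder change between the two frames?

-1.7

They were about 7.9 units apart before and 6.2 after — 1.7 units closer together.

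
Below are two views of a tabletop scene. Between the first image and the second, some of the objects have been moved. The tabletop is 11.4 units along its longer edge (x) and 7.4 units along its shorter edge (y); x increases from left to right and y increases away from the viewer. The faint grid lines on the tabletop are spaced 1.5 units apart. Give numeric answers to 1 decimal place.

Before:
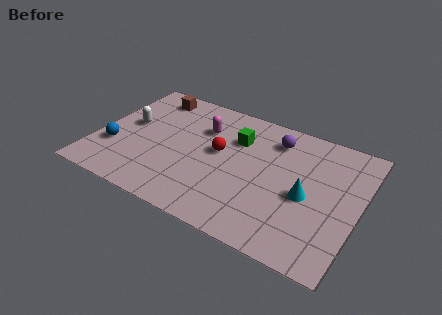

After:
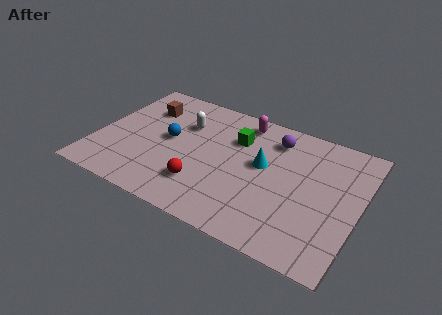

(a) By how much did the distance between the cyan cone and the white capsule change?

-4.2

They were about 7.9 units apart before and 3.7 after — 4.2 units closer together.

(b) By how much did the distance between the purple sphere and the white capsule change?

-2.5

Before: roughly 6.5 units apart; after: 4.0. That's 2.5 units closer together.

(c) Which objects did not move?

the purple sphere and the green cube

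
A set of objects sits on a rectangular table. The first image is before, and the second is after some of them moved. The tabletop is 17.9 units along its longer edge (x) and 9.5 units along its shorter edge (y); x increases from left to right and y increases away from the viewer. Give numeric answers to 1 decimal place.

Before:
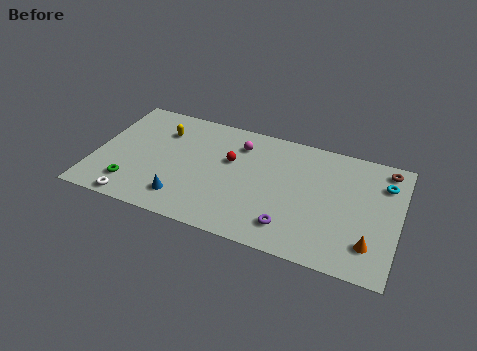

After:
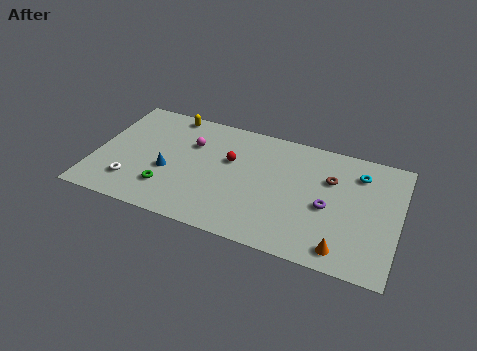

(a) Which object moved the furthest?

the brown torus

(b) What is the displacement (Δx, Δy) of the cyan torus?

(-1.5, 0.3)

The cyan torus started near (16.9, 7.1) and ended near (15.4, 7.4).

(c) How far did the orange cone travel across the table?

1.7

From (16.4, 2.2) to (14.9, 1.3), the orange cone covered √(1.5² + 0.9²) ≈ 1.7 units.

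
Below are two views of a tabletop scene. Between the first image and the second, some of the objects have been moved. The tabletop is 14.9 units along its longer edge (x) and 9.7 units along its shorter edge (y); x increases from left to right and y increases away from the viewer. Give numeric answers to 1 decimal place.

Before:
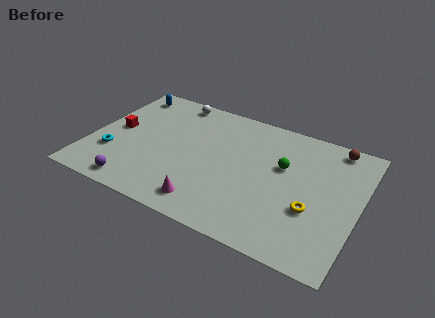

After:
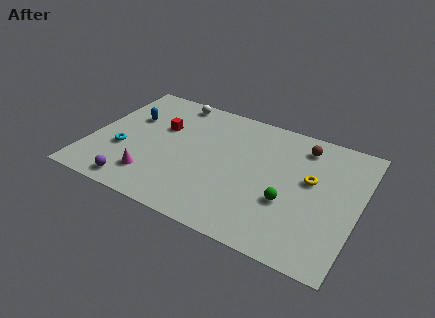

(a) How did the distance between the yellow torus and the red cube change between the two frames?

-2.8

The distance was about 11.3 in the first image and 8.5 in the second, so they moved 2.8 units closer together.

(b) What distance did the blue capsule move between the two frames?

2.1

The blue capsule moved from about (1.3, 8.3) to (1.9, 6.3), a distance of √(0.6² + 2.0²) ≈ 2.1.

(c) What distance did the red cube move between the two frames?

2.7

The red cube was near (1.3, 5.0) before and (3.7, 6.2) after, so it travelled √(2.4² + 1.2²) ≈ 2.7 units.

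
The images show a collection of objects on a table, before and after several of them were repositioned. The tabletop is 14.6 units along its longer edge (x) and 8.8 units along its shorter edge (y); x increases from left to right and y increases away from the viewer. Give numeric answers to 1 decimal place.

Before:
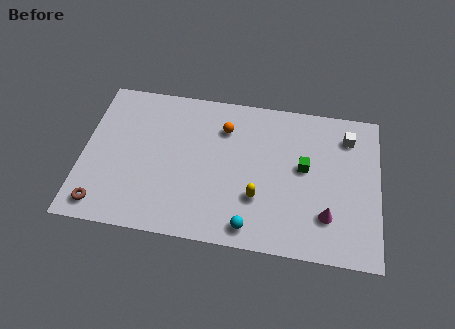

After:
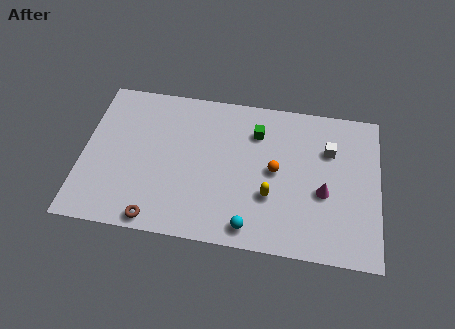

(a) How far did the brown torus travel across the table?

2.7

The brown torus was near (1.1, 1.2) before and (3.8, 0.8) after, so it travelled √(2.7² + 0.4²) ≈ 2.7 units.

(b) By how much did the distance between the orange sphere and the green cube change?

-2.0

The distance was about 4.3 in the first image and 2.3 in the second, so they moved 2.0 units closer together.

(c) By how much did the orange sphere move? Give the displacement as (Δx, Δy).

(2.6, -2.1)

From the two frames, the orange sphere sits at roughly (6.9, 6.6) before and (9.5, 4.5) after.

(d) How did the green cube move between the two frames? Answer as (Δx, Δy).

(-2.4, 1.7)

The green cube started near (10.9, 4.9) and ended near (8.5, 6.6).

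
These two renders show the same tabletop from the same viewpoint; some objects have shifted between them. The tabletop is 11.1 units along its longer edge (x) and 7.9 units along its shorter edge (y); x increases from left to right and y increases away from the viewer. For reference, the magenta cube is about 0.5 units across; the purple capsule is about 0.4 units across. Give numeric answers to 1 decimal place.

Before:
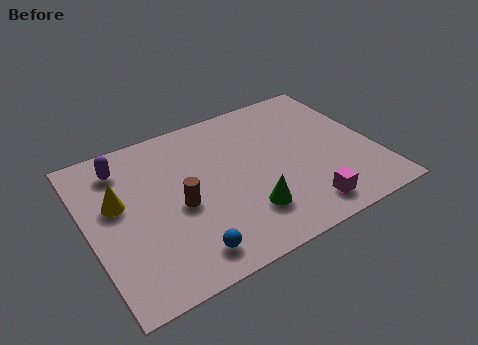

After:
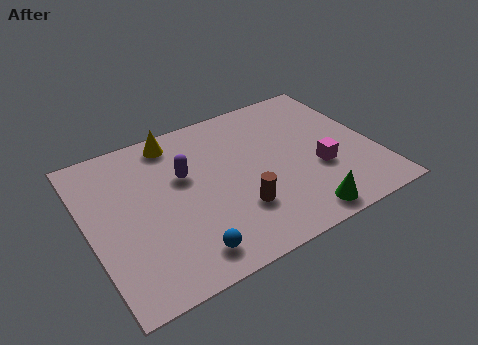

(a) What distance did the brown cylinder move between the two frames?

2.4

The brown cylinder moved from about (3.4, 3.5) to (5.5, 2.3), a distance of √(2.1² + 1.2²) ≈ 2.4.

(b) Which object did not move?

the blue sphere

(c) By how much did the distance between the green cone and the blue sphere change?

+1.8

Before: roughly 2.6 units apart; after: 4.4. That's 1.8 units further apart.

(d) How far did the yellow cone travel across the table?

3.3

The yellow cone was near (1.2, 4.7) before and (3.7, 6.9) after, so it travelled √(2.5² + 2.2²) ≈ 3.3 units.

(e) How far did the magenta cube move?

1.9

The magenta cube moved from about (7.9, 1.2) to (8.8, 2.9), a distance of √(0.9² + 1.7²) ≈ 1.9.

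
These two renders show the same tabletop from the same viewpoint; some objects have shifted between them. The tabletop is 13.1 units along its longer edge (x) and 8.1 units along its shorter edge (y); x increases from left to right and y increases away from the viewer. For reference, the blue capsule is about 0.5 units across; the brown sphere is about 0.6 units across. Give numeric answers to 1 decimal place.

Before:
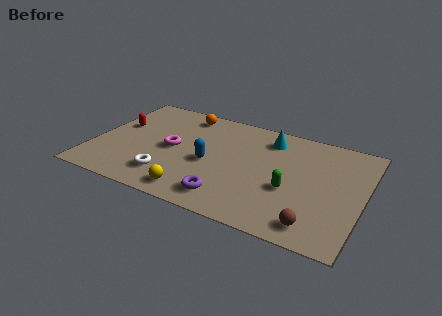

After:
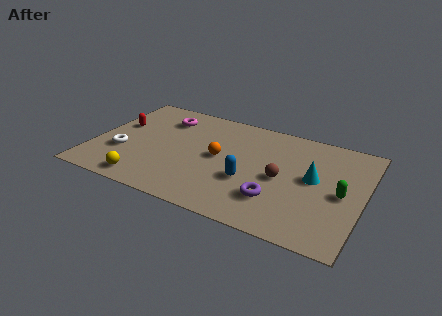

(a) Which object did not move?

the red capsule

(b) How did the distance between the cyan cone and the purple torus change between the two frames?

-2.7

The distance was about 5.4 in the first image and 2.7 in the second, so they moved 2.7 units closer together.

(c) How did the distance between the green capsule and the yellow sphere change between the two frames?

+4.7

Before: roughly 4.9 units apart; after: 9.6. That's 4.7 units further apart.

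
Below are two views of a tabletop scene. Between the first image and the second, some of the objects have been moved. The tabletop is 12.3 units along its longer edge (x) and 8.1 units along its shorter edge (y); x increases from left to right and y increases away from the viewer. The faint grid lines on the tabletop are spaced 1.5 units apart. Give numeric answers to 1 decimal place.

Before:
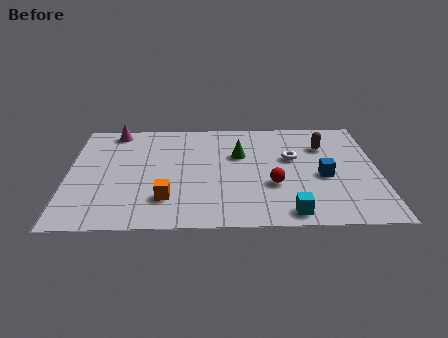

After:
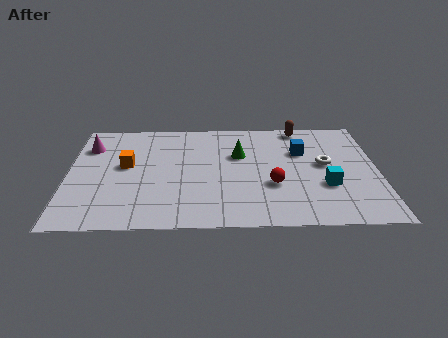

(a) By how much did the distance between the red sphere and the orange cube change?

+1.7

The distance was about 4.3 in the first image and 6.0 in the second, so they moved 1.7 units further apart.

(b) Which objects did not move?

the red sphere and the green cone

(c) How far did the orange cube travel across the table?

3.0

The orange cube moved from about (3.9, 2.0) to (2.3, 4.5), a distance of √(1.6² + 2.5²) ≈ 3.0.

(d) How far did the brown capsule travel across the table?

1.7

The brown capsule moved from about (10.2, 5.8) to (9.3, 7.3), a distance of √(0.9² + 1.5²) ≈ 1.7.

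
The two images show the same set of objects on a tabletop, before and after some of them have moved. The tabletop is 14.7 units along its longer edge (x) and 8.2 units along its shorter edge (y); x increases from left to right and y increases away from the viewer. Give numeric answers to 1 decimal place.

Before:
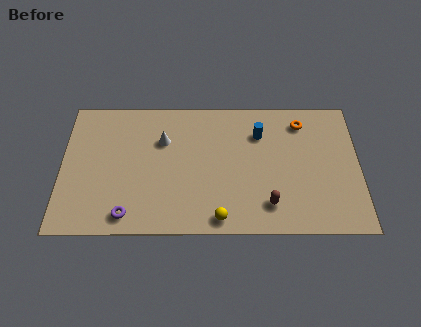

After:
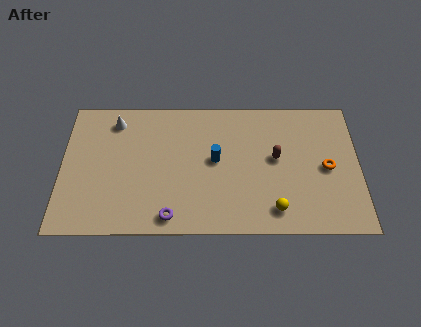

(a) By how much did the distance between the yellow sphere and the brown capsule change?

+0.6

The distance was about 2.5 in the first image and 3.1 in the second, so they moved 0.6 units further apart.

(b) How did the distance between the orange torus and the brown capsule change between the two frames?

-2.7

Before: roughly 5.3 units apart; after: 2.6. That's 2.7 units closer together.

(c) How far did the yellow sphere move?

2.7

The yellow sphere was near (7.8, 0.9) before and (10.5, 1.4) after, so it travelled √(2.7² + 0.5²) ≈ 2.7 units.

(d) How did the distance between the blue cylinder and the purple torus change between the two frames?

-4.1

The distance was about 8.1 in the first image and 4.0 in the second, so they moved 4.1 units closer together.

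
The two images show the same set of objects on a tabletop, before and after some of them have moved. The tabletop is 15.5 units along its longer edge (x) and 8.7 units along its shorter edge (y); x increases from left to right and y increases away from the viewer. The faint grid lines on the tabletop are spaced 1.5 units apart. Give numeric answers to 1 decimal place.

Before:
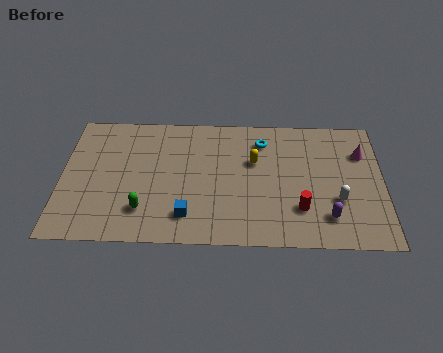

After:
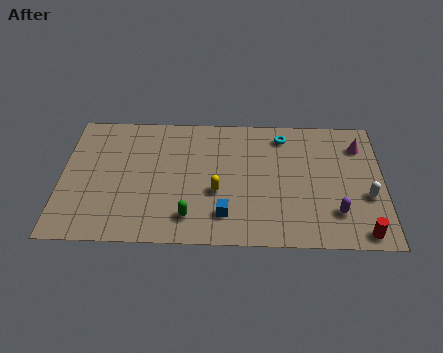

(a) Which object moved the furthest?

the red cylinder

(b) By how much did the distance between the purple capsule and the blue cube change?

-1.4

They were about 6.7 units apart before and 5.3 after — 1.4 units closer together.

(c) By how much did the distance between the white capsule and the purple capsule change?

+0.7

The distance was about 1.2 in the first image and 1.9 in the second, so they moved 0.7 units further apart.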